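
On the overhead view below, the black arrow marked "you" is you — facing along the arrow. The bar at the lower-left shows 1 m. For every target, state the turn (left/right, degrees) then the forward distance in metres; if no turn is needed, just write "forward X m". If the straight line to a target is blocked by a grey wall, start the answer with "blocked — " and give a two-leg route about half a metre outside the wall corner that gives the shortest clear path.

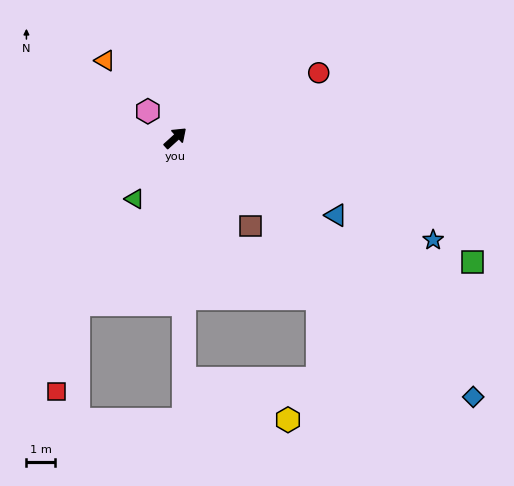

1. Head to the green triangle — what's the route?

turn right 166°, forward 2.5 m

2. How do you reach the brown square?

turn right 92°, forward 4.0 m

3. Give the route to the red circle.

turn right 18°, forward 5.5 m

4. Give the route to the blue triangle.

turn right 68°, forward 6.2 m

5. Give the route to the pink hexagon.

turn left 94°, forward 1.3 m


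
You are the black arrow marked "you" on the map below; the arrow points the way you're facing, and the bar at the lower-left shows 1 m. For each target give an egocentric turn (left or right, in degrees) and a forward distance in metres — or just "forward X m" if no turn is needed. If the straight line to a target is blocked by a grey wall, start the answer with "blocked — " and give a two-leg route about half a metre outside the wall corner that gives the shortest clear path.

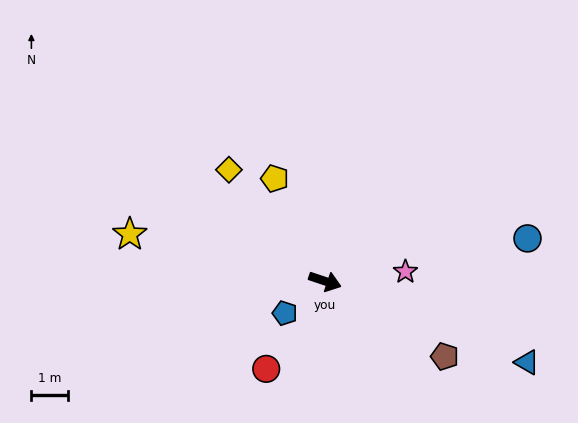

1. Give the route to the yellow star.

turn right 175°, forward 5.5 m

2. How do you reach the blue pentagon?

turn right 123°, forward 1.4 m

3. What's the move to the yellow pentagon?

turn left 135°, forward 3.2 m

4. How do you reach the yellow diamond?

turn left 149°, forward 4.1 m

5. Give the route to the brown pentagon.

turn right 14°, forward 3.9 m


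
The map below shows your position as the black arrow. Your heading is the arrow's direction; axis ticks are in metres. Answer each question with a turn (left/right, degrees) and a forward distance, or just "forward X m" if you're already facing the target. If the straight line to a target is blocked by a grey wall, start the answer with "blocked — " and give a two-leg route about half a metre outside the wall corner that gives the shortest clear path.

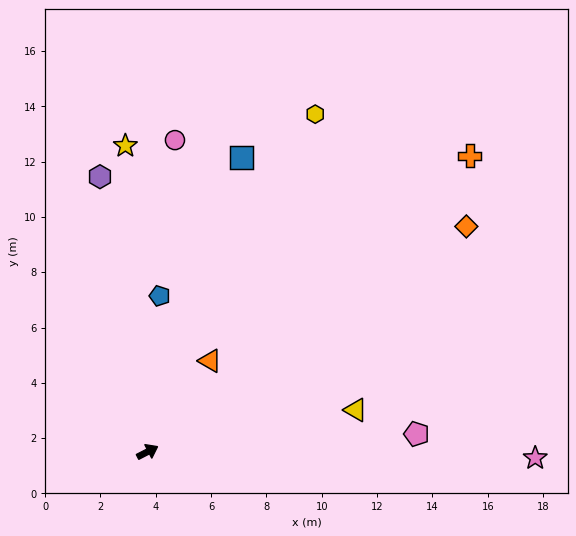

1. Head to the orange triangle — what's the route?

turn left 28°, forward 4.0 m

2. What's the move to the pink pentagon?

turn right 23°, forward 9.7 m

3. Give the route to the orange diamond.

turn left 8°, forward 14.1 m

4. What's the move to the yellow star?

turn left 67°, forward 11.1 m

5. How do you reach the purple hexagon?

turn left 73°, forward 10.1 m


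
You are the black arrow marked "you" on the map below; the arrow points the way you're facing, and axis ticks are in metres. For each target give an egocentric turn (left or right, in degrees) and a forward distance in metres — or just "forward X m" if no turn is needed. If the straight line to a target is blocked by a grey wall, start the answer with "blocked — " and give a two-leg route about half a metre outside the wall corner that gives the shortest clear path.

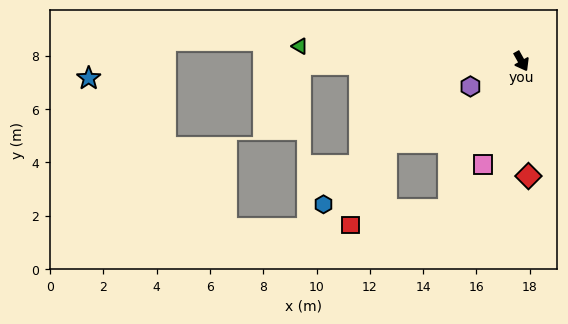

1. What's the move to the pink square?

turn right 50°, forward 4.1 m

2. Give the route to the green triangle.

turn right 123°, forward 8.3 m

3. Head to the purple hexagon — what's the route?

turn right 93°, forward 2.1 m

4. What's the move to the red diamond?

turn right 26°, forward 4.3 m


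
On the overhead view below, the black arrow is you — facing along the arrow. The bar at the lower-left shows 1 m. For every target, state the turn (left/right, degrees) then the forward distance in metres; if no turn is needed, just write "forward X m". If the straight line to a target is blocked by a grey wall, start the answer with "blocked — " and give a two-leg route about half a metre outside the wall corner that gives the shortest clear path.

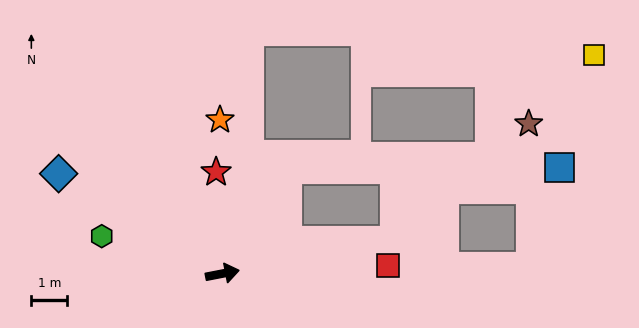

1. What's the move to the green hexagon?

turn left 152°, forward 3.5 m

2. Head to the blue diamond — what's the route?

turn left 138°, forward 5.3 m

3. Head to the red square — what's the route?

turn right 8°, forward 4.6 m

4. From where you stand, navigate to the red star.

turn left 83°, forward 2.8 m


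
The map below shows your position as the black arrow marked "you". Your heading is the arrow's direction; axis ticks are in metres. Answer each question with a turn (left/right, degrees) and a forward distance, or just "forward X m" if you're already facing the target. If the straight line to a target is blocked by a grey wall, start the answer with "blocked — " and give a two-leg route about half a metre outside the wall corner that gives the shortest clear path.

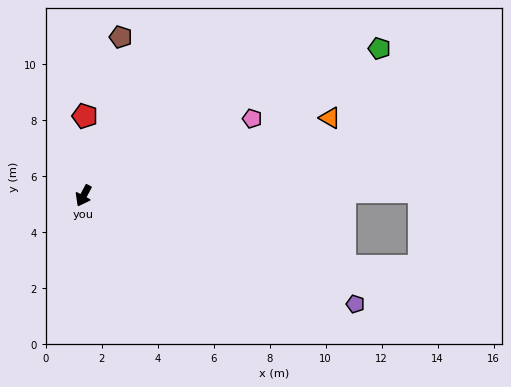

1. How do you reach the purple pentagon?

turn left 96°, forward 10.5 m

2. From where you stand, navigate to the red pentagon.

turn right 153°, forward 2.8 m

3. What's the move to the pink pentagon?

turn left 143°, forward 6.6 m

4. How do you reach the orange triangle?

turn left 136°, forward 9.2 m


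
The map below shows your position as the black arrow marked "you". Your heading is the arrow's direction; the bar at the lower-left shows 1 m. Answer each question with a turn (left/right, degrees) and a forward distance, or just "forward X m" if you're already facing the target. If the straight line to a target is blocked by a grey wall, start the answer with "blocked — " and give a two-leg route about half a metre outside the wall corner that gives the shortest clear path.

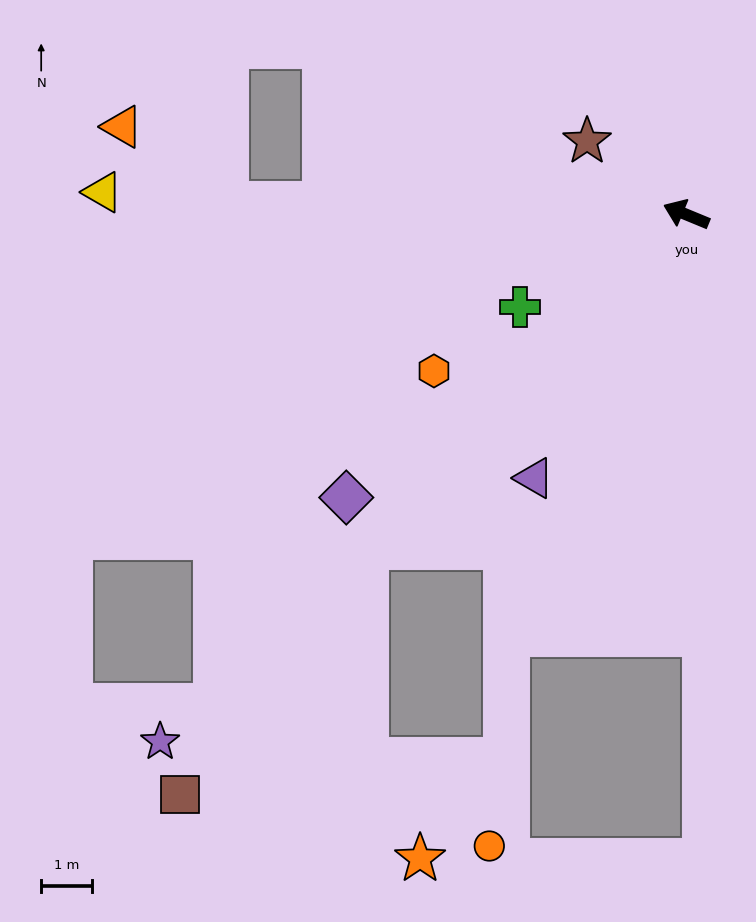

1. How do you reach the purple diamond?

turn left 62°, forward 8.6 m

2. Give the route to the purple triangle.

turn left 82°, forward 5.9 m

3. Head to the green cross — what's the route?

turn left 52°, forward 3.7 m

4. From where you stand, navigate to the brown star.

turn right 14°, forward 2.4 m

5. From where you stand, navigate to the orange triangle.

blocked — turn left 21°, forward 9.0 m, then turn right 35°, forward 2.5 m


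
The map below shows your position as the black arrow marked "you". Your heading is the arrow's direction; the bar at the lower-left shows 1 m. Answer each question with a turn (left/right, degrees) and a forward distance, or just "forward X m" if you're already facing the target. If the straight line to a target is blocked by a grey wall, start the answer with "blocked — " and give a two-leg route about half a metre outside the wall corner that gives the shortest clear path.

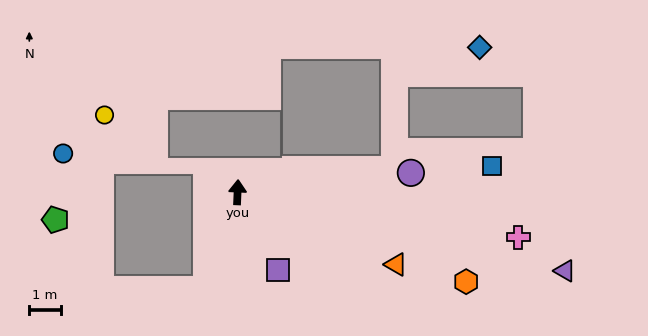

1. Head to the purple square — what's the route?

turn right 150°, forward 2.8 m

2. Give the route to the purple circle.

turn right 81°, forward 5.6 m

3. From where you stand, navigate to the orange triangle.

turn right 112°, forward 5.5 m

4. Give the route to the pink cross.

turn right 97°, forward 9.1 m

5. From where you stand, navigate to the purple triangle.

turn right 101°, forward 10.7 m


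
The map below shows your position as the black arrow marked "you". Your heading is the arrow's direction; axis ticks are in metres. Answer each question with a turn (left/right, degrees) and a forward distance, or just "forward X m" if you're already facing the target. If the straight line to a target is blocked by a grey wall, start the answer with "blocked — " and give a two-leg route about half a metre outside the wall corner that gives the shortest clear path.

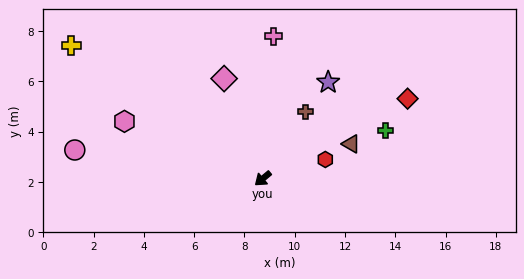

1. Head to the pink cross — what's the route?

turn right 134°, forward 5.7 m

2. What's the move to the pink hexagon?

turn right 62°, forward 6.0 m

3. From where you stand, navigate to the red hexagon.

turn left 157°, forward 2.6 m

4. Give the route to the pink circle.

turn right 49°, forward 7.6 m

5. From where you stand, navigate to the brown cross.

turn right 162°, forward 3.1 m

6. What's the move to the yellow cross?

turn right 75°, forward 9.3 m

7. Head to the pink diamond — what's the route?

turn right 109°, forward 4.3 m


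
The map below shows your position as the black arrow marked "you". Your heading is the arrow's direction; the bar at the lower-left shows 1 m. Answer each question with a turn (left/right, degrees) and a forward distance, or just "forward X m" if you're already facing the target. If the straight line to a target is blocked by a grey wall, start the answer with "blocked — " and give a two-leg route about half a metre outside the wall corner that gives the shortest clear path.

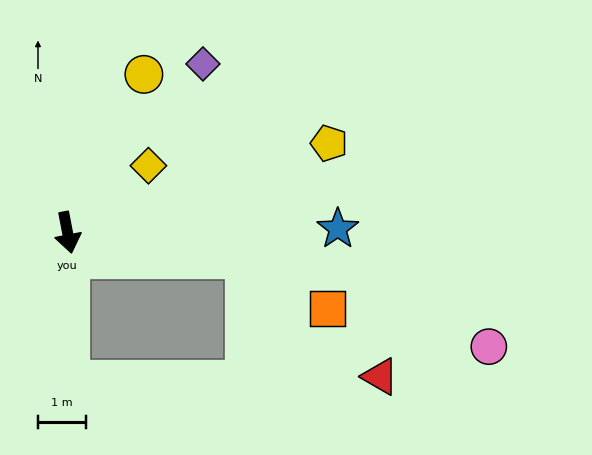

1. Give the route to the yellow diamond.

turn left 119°, forward 2.2 m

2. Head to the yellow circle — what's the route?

turn left 143°, forward 3.6 m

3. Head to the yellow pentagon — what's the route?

turn left 98°, forward 5.7 m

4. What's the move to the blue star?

turn left 80°, forward 5.6 m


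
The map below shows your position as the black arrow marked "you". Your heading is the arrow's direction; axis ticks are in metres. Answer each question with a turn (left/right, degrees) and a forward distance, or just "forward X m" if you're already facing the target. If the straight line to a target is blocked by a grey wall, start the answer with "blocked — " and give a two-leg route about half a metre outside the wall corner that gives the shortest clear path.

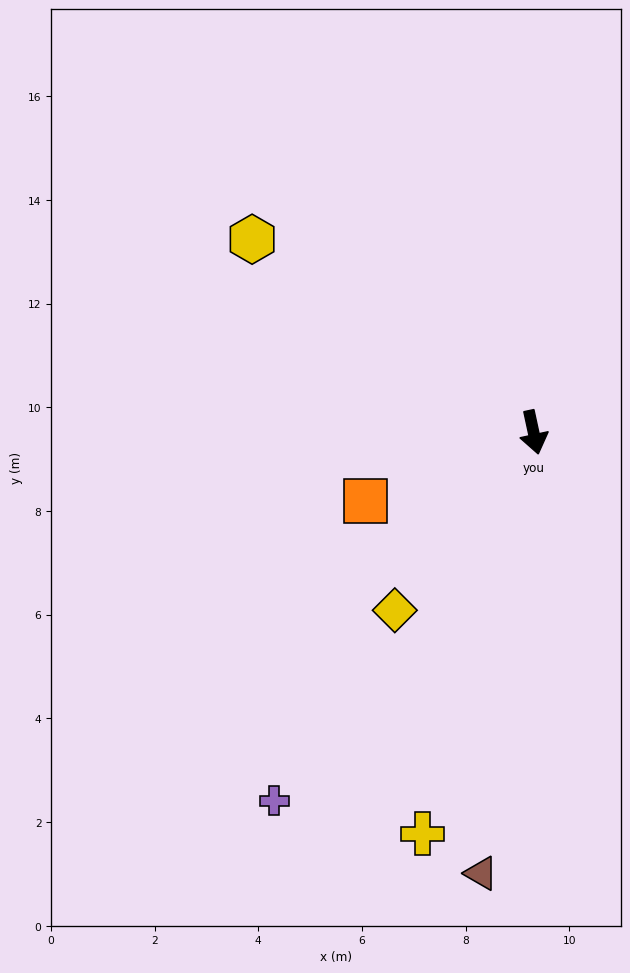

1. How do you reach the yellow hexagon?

turn right 137°, forward 6.6 m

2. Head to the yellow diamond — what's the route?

turn right 50°, forward 4.4 m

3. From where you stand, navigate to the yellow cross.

turn right 28°, forward 8.0 m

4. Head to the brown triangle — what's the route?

turn right 19°, forward 8.6 m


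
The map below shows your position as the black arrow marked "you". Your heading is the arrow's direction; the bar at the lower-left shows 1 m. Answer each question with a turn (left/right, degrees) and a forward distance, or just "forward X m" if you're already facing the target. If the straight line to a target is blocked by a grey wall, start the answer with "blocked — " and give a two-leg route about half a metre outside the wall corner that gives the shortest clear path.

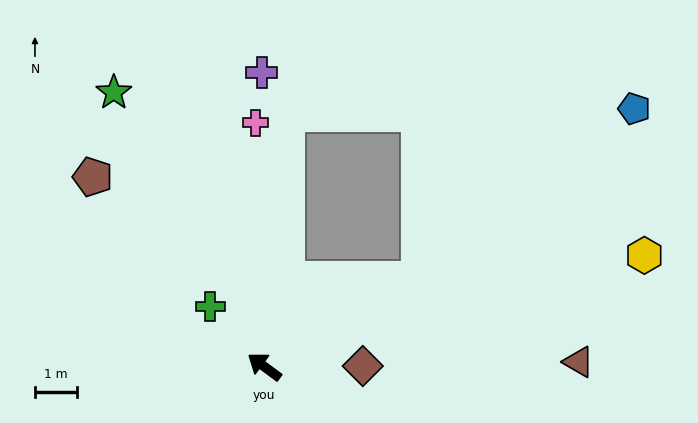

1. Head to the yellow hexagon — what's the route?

turn right 127°, forward 9.4 m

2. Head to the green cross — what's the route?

turn right 12°, forward 1.9 m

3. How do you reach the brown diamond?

turn right 143°, forward 2.3 m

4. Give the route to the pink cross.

turn right 51°, forward 5.8 m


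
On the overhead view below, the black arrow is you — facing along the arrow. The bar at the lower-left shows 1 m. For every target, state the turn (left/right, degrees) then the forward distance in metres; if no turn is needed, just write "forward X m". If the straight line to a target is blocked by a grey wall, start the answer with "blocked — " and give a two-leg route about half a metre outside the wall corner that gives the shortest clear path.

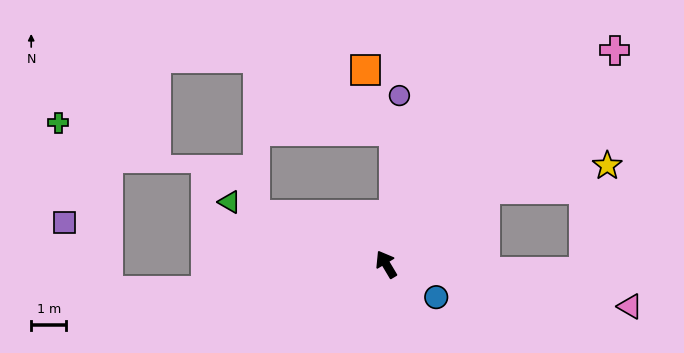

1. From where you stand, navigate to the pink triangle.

turn right 131°, forward 7.0 m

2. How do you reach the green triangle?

turn left 38°, forward 4.8 m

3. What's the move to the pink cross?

turn right 78°, forward 8.9 m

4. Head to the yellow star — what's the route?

blocked — turn right 83°, forward 3.5 m, then turn right 27°, forward 3.5 m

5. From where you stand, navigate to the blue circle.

turn right 154°, forward 1.7 m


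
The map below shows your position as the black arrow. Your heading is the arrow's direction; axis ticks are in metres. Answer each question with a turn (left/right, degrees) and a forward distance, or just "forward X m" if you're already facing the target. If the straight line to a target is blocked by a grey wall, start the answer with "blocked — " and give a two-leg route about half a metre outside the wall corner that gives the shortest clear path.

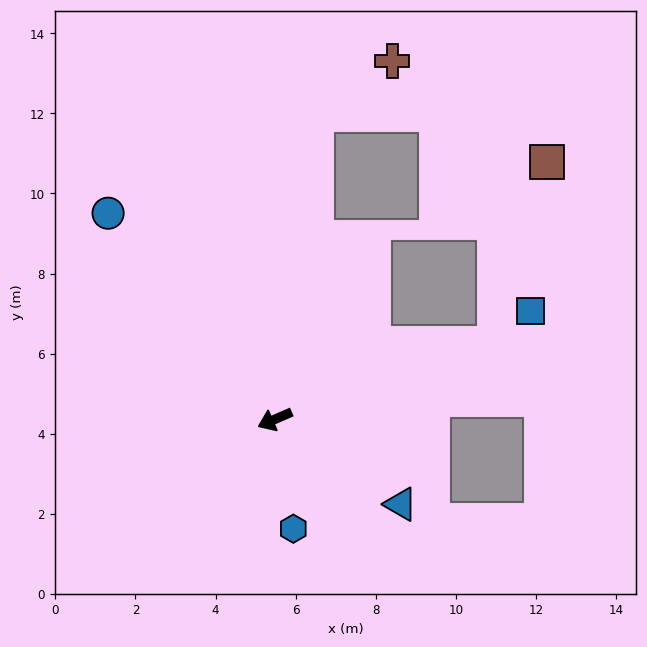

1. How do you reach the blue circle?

turn right 75°, forward 6.6 m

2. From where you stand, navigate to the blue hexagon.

turn left 76°, forward 2.8 m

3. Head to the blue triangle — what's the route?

turn left 122°, forward 3.8 m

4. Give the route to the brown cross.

blocked — turn right 121°, forward 7.7 m, then turn right 47°, forward 2.3 m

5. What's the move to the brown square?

blocked — turn left 176°, forward 5.8 m, then turn left 54°, forward 4.7 m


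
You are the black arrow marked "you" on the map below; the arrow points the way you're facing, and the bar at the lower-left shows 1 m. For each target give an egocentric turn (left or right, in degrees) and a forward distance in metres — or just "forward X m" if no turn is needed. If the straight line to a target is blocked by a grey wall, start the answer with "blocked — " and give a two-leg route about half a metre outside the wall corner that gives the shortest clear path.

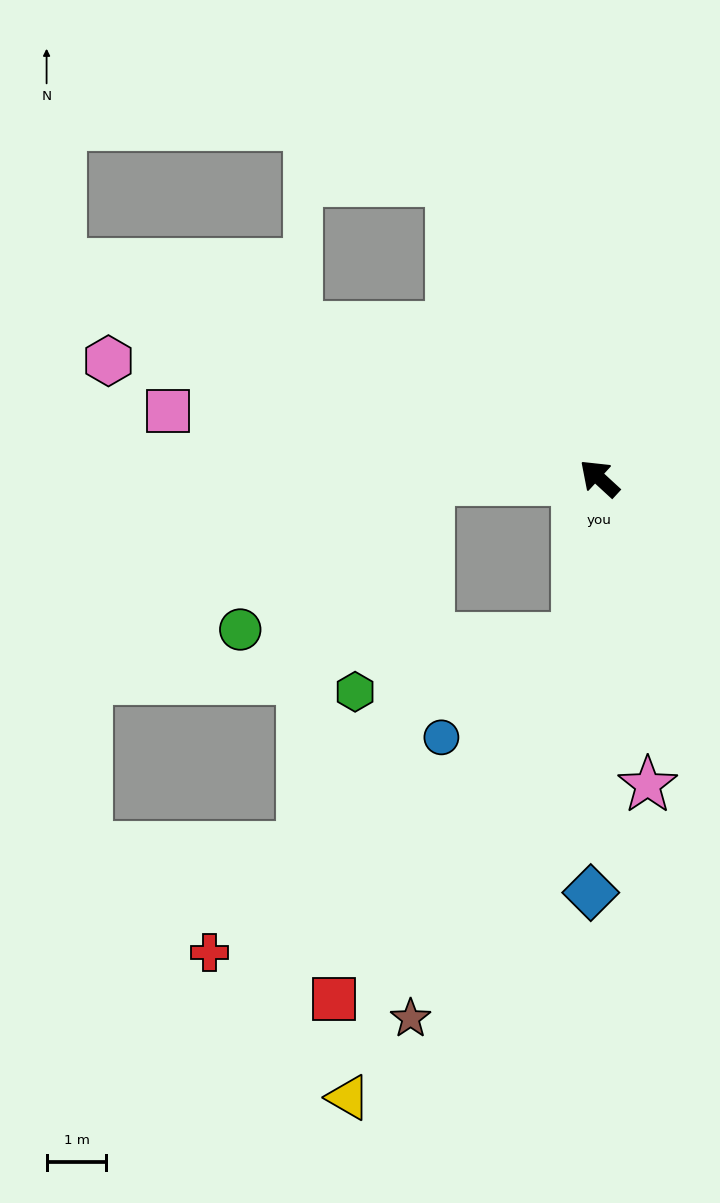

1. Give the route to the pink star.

turn left 142°, forward 5.2 m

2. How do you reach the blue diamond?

turn left 131°, forward 6.9 m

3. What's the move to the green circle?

blocked — turn left 43°, forward 2.8 m, then turn left 38°, forward 4.0 m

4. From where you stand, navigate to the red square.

blocked — turn left 124°, forward 2.7 m, then turn right 25°, forward 7.3 m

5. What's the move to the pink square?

turn left 34°, forward 7.3 m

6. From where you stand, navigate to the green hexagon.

blocked — turn left 124°, forward 2.7 m, then turn right 68°, forward 3.8 m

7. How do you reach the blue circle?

blocked — turn left 124°, forward 2.7 m, then turn right 45°, forward 2.8 m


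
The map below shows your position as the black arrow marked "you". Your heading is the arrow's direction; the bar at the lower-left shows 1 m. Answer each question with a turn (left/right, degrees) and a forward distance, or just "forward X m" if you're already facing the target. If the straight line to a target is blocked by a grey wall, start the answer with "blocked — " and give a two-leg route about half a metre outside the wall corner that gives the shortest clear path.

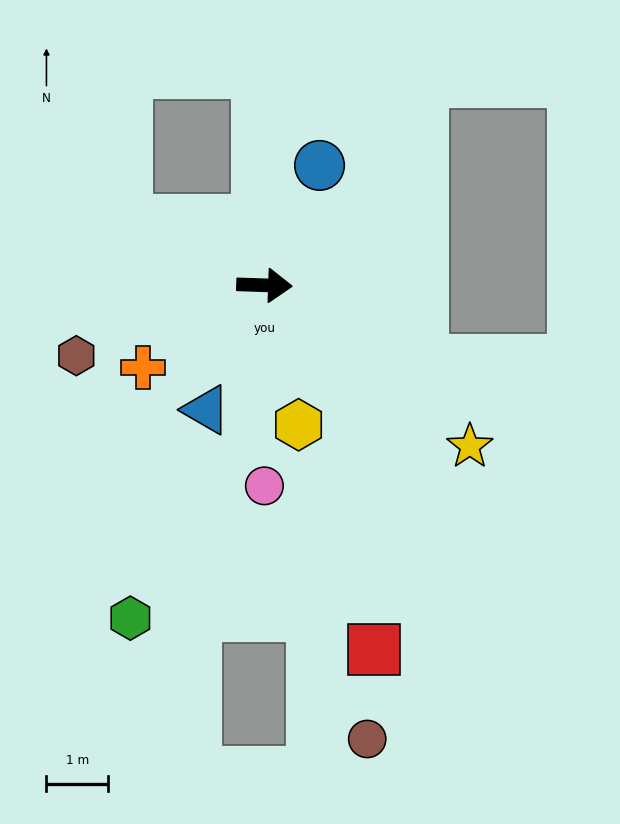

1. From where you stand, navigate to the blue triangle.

turn right 113°, forward 2.2 m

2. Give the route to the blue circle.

turn left 67°, forward 2.1 m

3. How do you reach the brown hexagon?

turn right 158°, forward 3.3 m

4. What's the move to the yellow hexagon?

turn right 74°, forward 2.3 m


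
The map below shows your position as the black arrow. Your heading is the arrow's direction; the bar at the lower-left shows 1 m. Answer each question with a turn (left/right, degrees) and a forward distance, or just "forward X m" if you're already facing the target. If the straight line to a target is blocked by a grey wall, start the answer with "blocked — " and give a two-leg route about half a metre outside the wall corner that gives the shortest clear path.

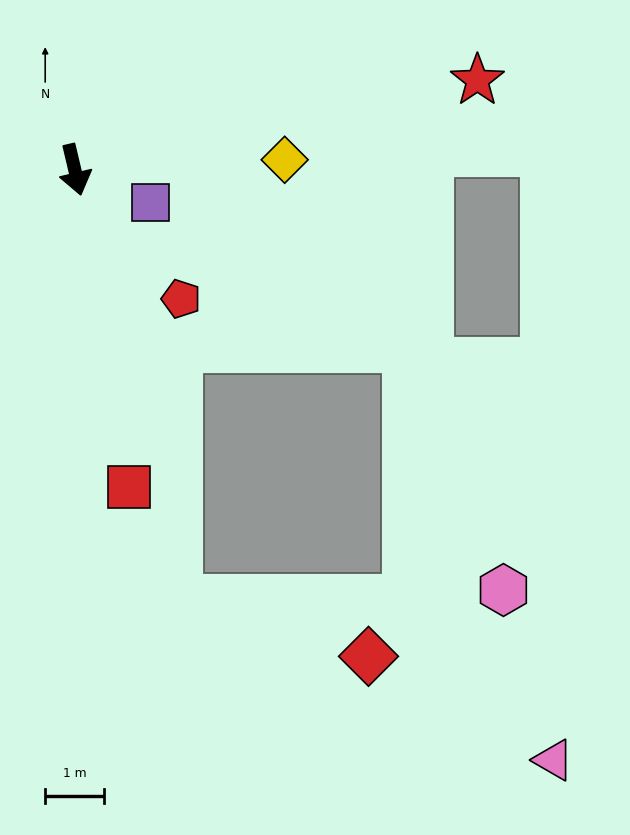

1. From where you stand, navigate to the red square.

turn right 4°, forward 5.5 m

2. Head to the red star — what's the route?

turn left 89°, forward 7.0 m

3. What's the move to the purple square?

turn left 53°, forward 1.4 m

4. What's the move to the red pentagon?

turn left 26°, forward 2.8 m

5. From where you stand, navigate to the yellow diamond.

turn left 79°, forward 3.6 m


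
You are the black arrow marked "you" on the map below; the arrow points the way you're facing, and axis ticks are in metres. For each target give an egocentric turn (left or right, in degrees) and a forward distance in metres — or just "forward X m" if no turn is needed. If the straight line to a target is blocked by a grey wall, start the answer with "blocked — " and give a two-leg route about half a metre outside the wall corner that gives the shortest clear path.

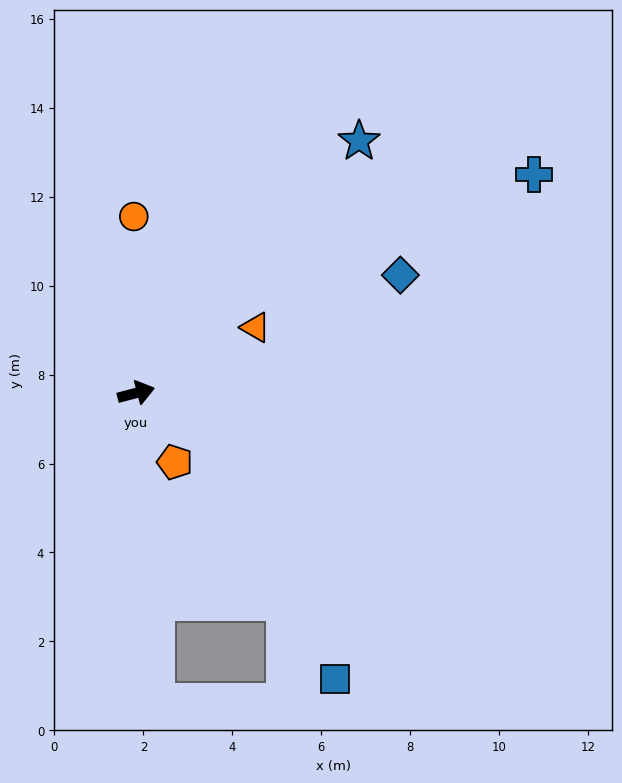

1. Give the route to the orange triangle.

turn left 14°, forward 3.1 m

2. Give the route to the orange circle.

turn left 76°, forward 4.0 m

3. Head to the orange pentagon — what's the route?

turn right 76°, forward 1.8 m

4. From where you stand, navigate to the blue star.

turn left 34°, forward 7.6 m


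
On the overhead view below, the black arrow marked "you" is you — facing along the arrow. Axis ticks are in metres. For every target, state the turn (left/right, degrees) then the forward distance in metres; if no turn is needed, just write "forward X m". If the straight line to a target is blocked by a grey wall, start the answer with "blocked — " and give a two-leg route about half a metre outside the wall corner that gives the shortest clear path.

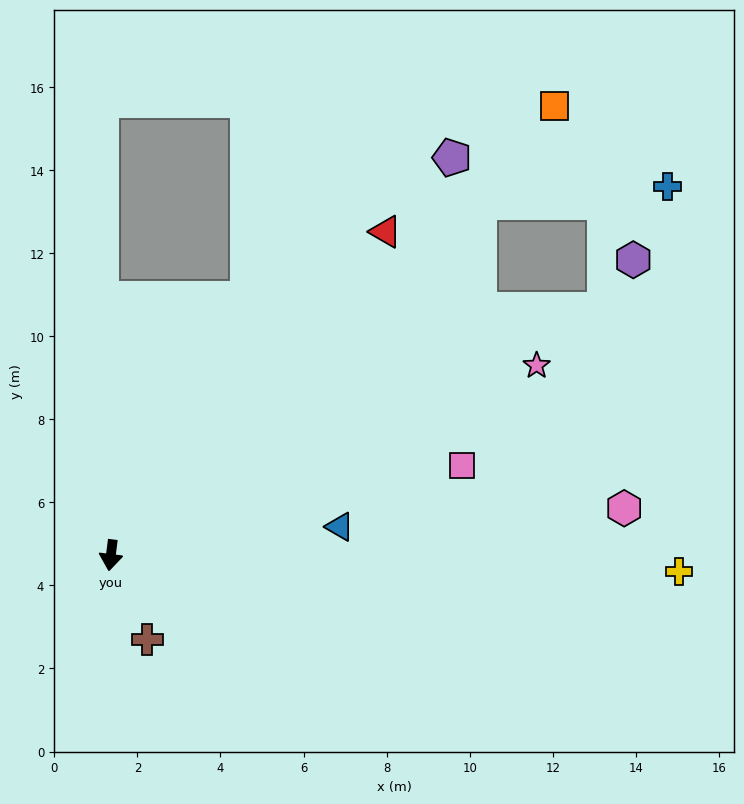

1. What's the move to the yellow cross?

turn left 96°, forward 13.7 m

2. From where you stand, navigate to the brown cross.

turn left 31°, forward 2.2 m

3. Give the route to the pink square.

turn left 112°, forward 8.7 m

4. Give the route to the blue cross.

blocked — turn left 141°, forward 12.3 m, then turn right 39°, forward 4.5 m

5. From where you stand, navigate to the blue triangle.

turn left 104°, forward 5.6 m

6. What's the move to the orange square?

turn left 143°, forward 15.2 m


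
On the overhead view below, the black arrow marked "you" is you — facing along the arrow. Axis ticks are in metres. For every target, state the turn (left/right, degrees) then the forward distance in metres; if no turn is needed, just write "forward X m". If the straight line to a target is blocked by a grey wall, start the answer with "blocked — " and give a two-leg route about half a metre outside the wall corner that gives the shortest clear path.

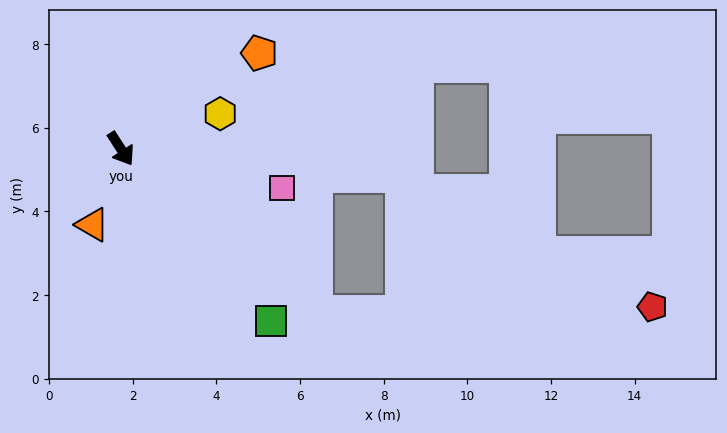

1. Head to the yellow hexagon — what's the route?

turn left 77°, forward 2.5 m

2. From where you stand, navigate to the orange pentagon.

turn left 92°, forward 4.0 m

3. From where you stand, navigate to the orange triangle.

turn right 53°, forward 1.9 m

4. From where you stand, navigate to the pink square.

turn left 44°, forward 4.0 m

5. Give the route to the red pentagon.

blocked — turn left 17°, forward 6.1 m, then turn left 41°, forward 8.1 m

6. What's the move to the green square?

turn left 8°, forward 5.5 m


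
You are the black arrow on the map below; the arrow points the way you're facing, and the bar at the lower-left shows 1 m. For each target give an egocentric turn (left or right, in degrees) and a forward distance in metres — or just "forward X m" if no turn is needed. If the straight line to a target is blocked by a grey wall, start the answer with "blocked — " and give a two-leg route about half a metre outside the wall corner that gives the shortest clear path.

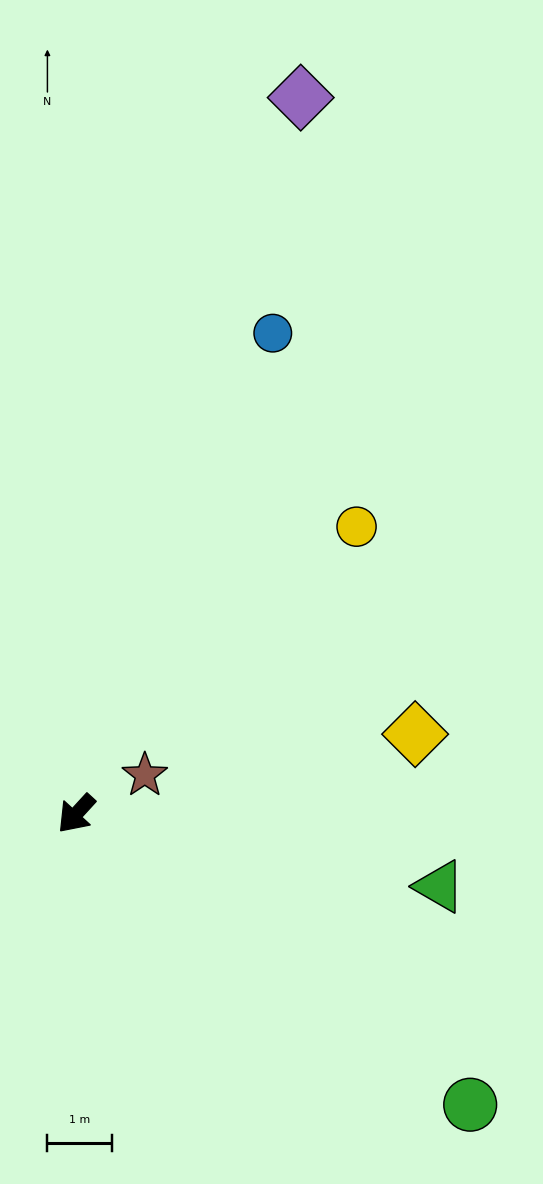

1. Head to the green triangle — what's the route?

turn left 121°, forward 5.8 m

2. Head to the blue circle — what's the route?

turn right 160°, forward 8.1 m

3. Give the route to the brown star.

turn left 162°, forward 1.2 m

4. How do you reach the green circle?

turn left 96°, forward 7.6 m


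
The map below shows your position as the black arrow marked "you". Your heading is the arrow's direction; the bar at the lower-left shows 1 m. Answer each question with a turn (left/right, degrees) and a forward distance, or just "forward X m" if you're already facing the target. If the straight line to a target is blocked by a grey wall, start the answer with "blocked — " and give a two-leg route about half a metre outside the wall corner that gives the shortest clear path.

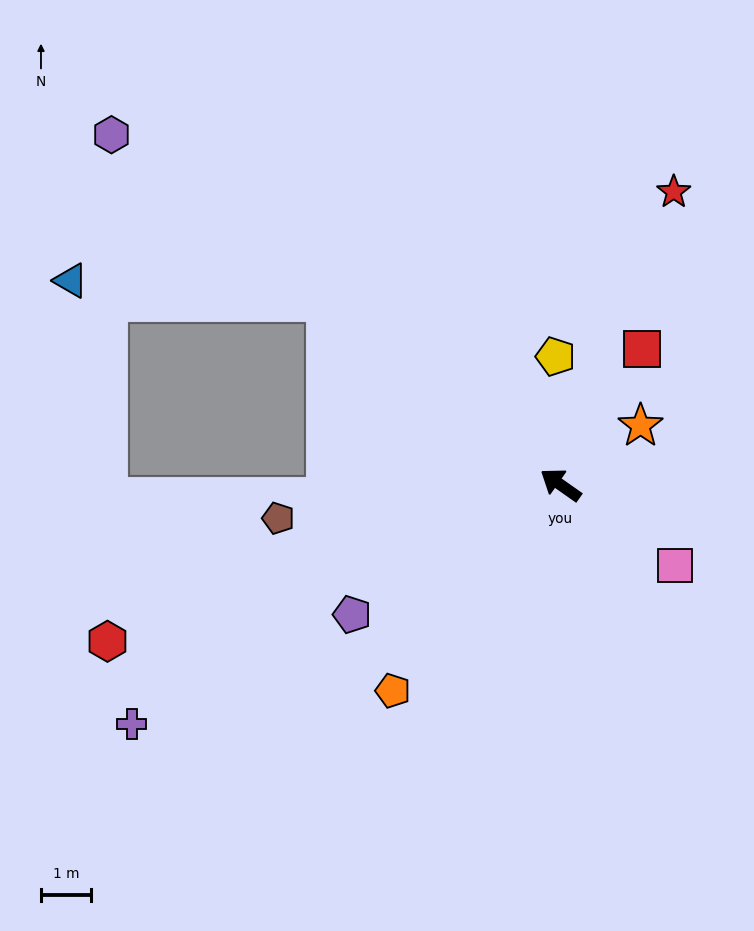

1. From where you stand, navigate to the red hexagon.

turn left 54°, forward 9.6 m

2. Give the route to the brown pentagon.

turn left 42°, forward 5.7 m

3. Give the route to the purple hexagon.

turn right 3°, forward 11.4 m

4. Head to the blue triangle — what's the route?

blocked — turn right 3°, forward 5.9 m, then turn left 34°, forward 5.2 m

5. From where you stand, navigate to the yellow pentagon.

turn right 53°, forward 2.6 m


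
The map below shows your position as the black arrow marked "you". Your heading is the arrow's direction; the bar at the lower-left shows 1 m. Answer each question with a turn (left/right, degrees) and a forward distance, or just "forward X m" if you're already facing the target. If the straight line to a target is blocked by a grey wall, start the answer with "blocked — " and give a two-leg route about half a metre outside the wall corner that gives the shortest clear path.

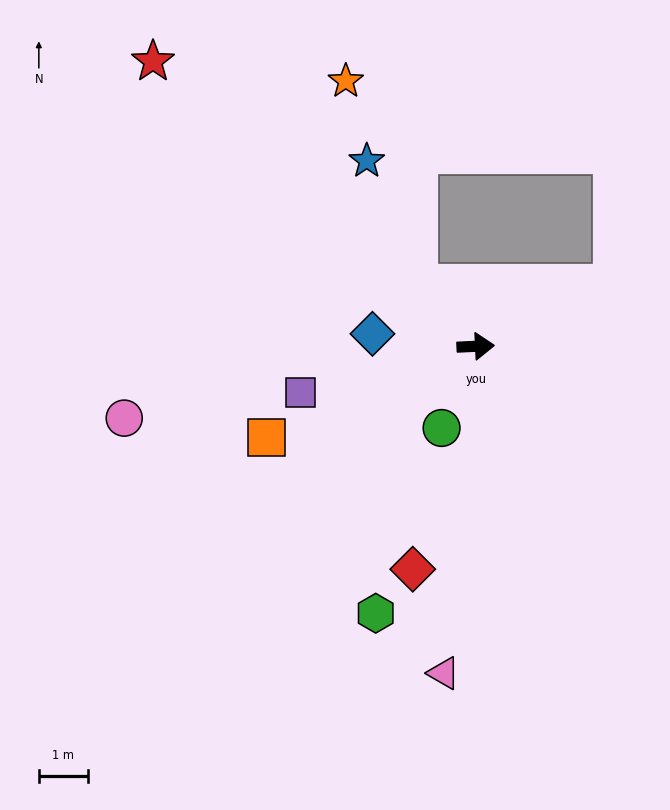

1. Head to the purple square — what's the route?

turn right 168°, forward 3.7 m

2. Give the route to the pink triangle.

turn right 98°, forward 6.7 m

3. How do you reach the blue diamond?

turn left 170°, forward 2.1 m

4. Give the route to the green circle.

turn right 115°, forward 1.8 m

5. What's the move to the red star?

turn left 136°, forward 8.7 m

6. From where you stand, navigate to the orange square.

turn right 159°, forward 4.6 m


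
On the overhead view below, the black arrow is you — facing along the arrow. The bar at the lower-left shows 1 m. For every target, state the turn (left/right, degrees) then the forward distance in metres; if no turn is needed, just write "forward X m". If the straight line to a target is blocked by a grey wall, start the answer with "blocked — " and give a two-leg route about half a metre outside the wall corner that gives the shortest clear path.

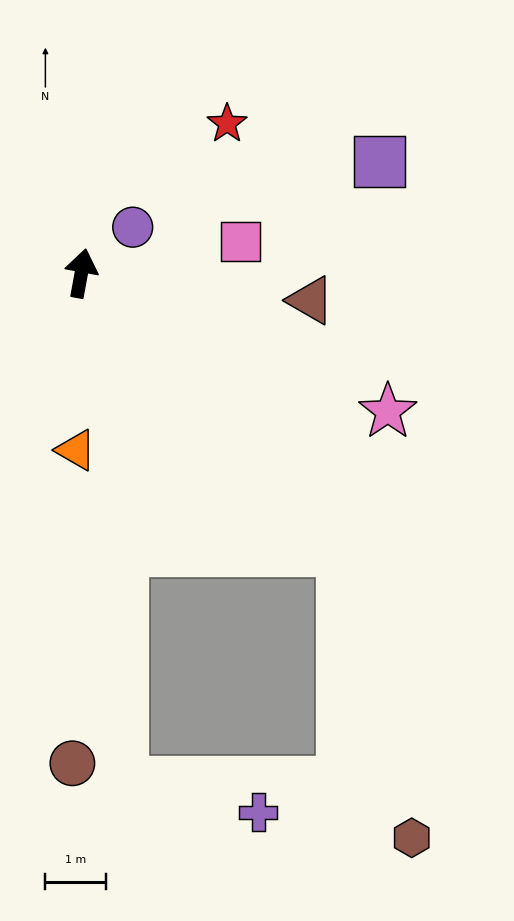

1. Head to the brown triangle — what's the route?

turn right 86°, forward 3.8 m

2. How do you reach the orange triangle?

turn right 171°, forward 2.9 m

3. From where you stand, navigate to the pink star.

turn right 104°, forward 5.5 m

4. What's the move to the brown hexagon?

blocked — turn right 126°, forward 6.2 m, then turn right 30°, forward 4.9 m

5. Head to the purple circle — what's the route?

turn right 38°, forward 1.1 m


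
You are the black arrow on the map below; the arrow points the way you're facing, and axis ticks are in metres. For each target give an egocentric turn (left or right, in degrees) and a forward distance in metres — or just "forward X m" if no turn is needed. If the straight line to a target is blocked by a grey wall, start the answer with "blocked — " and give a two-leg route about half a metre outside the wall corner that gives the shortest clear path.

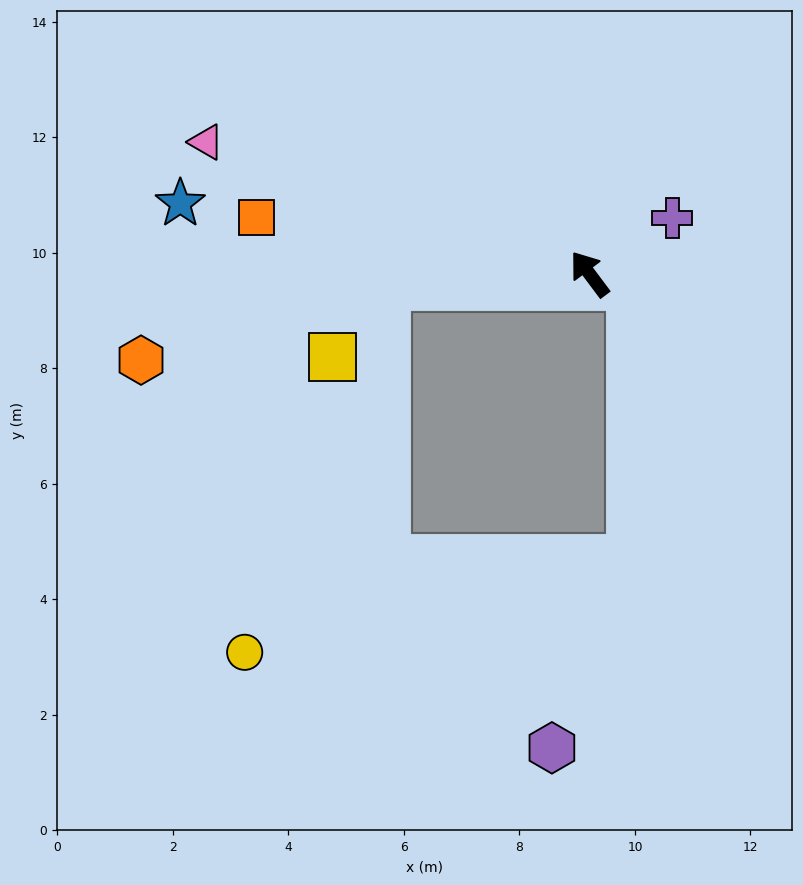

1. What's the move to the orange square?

turn left 43°, forward 5.9 m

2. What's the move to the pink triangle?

turn left 34°, forward 7.0 m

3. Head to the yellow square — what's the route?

blocked — turn left 57°, forward 3.5 m, then turn left 49°, forward 1.5 m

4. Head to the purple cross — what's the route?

turn right 93°, forward 1.7 m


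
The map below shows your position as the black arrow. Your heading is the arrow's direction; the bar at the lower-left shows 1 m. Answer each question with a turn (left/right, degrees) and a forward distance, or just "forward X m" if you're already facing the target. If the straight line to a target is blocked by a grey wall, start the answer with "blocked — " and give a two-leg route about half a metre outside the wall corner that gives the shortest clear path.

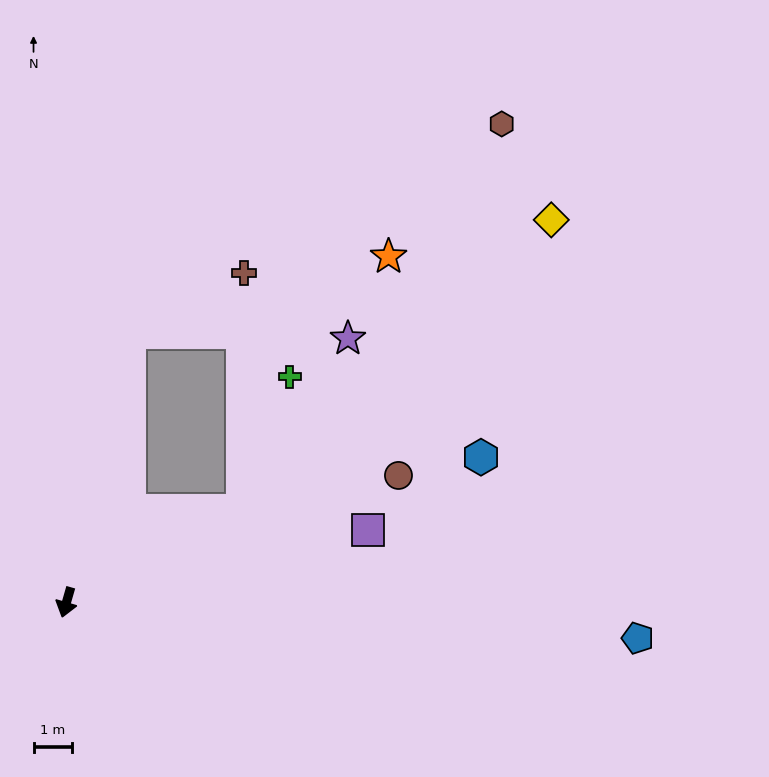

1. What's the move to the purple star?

blocked — turn left 134°, forward 5.2 m, then turn left 31°, forward 5.2 m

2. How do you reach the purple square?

turn left 120°, forward 8.0 m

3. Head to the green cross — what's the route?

blocked — turn left 134°, forward 5.2 m, then turn left 43°, forward 3.7 m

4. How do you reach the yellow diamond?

blocked — turn left 134°, forward 5.2 m, then turn left 15°, forward 11.0 m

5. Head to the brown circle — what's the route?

turn left 127°, forward 9.2 m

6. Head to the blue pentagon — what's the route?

turn left 102°, forward 14.8 m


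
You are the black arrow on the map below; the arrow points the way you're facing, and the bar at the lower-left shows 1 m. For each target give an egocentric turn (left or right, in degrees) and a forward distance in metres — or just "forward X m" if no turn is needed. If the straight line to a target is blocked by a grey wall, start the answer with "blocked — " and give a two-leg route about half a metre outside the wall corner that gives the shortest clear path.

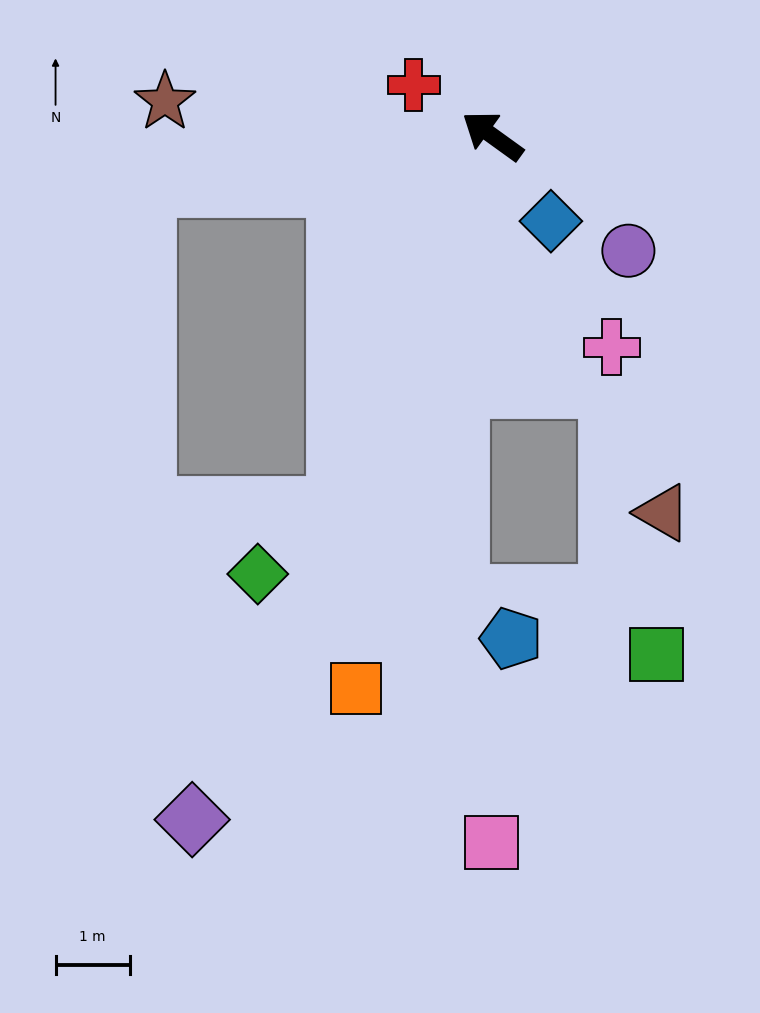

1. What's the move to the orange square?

turn left 112°, forward 7.7 m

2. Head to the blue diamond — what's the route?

turn left 160°, forward 1.4 m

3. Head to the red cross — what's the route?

turn left 3°, forward 1.3 m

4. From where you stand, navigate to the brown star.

turn left 30°, forward 4.4 m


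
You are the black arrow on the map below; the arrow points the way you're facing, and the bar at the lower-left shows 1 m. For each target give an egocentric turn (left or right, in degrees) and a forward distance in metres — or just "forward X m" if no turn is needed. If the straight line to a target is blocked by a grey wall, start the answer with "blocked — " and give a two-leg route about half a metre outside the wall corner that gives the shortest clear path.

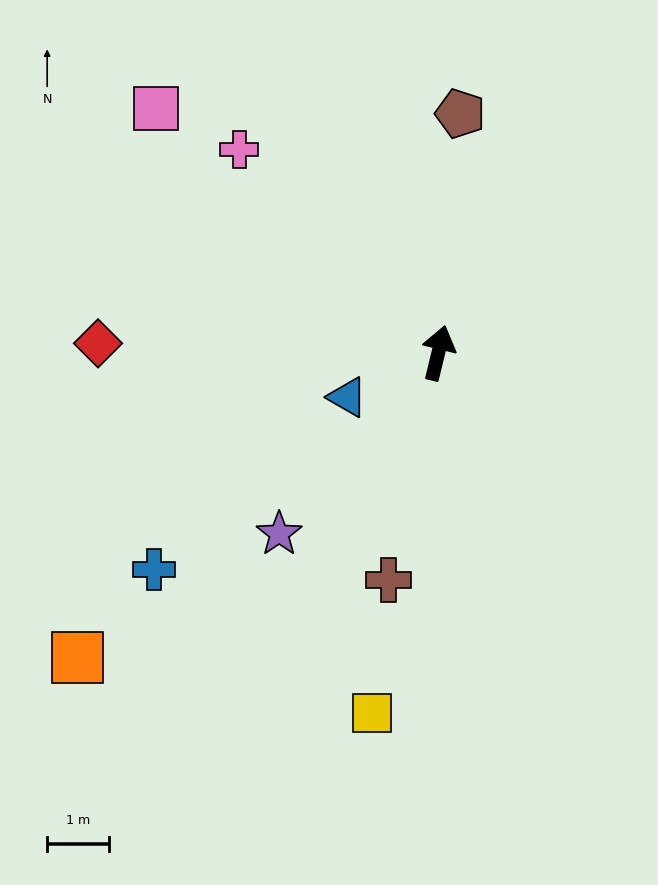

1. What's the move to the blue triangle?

turn left 130°, forward 1.6 m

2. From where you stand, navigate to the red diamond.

turn left 102°, forward 5.5 m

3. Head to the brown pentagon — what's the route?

turn left 8°, forward 3.9 m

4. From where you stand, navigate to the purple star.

turn left 152°, forward 3.9 m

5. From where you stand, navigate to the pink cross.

turn left 58°, forward 4.6 m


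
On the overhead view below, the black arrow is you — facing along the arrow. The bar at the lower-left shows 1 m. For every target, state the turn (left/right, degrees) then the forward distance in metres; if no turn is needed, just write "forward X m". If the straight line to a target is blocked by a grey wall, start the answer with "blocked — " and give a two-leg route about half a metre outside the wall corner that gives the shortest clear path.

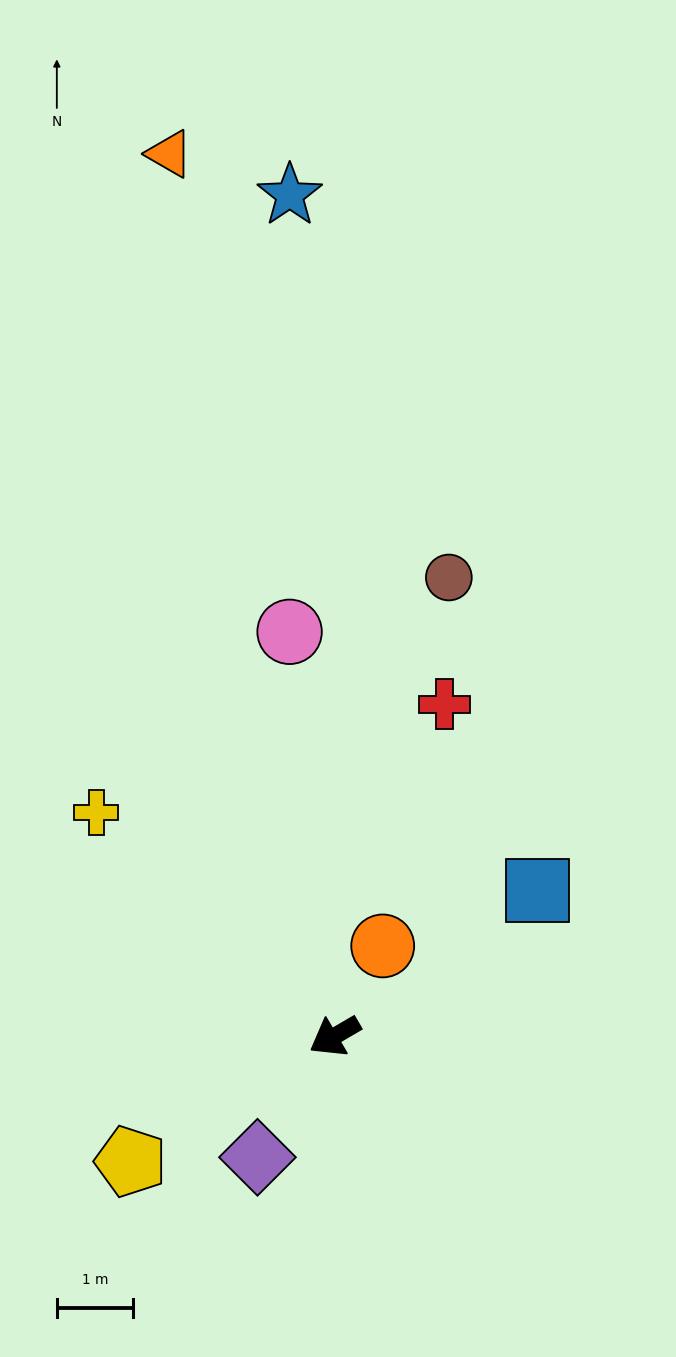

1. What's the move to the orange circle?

turn right 148°, forward 1.3 m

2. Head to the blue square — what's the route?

turn right 175°, forward 3.3 m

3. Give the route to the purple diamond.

turn left 27°, forward 1.9 m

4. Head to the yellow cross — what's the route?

turn right 73°, forward 4.3 m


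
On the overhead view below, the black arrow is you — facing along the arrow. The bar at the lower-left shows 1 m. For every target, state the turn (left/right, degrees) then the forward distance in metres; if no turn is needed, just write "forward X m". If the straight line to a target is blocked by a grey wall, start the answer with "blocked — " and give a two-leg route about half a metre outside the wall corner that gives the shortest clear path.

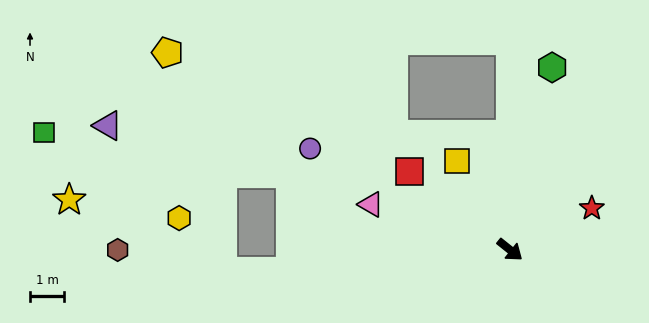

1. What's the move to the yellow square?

turn left 159°, forward 3.0 m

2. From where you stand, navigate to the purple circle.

turn right 168°, forward 6.5 m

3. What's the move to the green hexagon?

turn left 116°, forward 5.5 m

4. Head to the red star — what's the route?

turn left 66°, forward 2.7 m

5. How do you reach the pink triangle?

turn right 159°, forward 4.3 m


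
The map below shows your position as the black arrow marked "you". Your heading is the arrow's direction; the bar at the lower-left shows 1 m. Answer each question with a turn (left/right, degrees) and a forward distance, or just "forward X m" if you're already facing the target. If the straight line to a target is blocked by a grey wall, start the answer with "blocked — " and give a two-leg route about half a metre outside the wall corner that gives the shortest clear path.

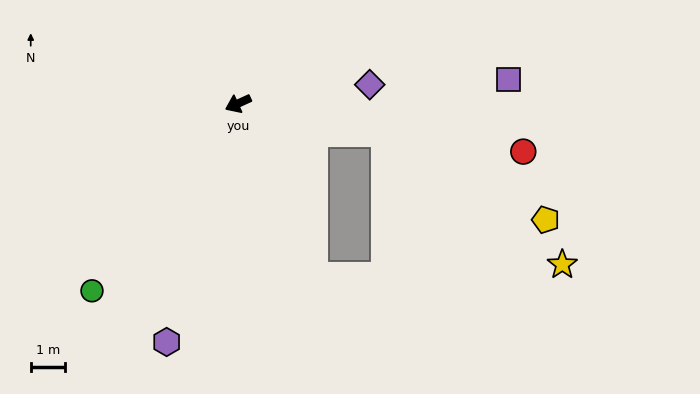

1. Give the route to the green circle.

turn left 27°, forward 6.9 m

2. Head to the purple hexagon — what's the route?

turn left 49°, forward 7.2 m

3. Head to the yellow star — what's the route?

blocked — turn left 144°, forward 4.4 m, then turn right 25°, forward 6.4 m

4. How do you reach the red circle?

turn left 146°, forward 8.4 m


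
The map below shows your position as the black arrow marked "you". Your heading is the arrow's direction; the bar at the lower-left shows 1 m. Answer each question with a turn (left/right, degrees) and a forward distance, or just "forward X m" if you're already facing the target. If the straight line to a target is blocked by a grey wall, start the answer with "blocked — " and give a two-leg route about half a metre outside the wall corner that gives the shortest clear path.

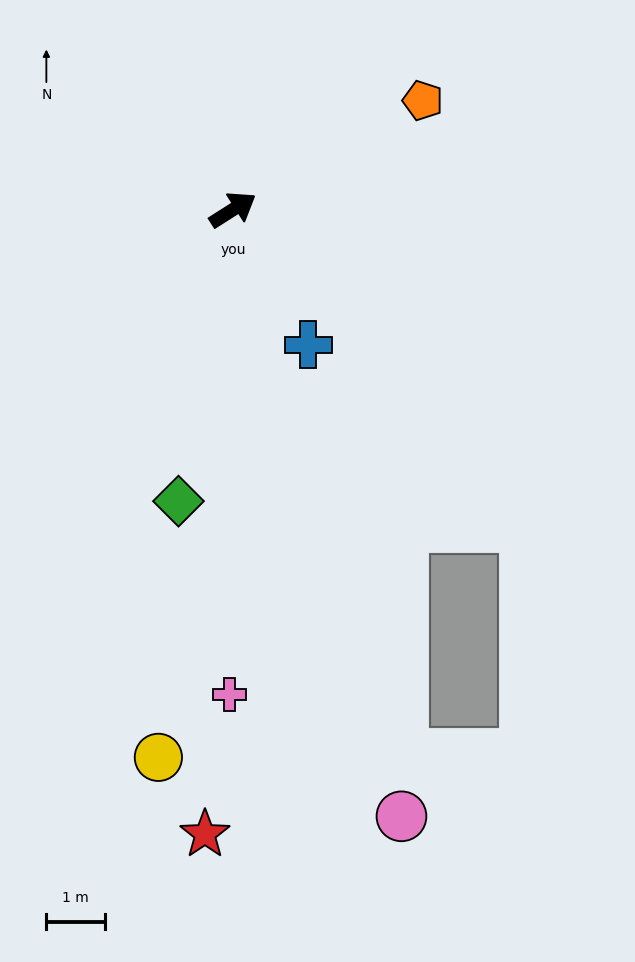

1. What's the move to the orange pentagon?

turn right 3°, forward 3.7 m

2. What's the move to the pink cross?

turn right 123°, forward 8.2 m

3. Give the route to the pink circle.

turn right 107°, forward 10.7 m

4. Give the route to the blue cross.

turn right 93°, forward 2.6 m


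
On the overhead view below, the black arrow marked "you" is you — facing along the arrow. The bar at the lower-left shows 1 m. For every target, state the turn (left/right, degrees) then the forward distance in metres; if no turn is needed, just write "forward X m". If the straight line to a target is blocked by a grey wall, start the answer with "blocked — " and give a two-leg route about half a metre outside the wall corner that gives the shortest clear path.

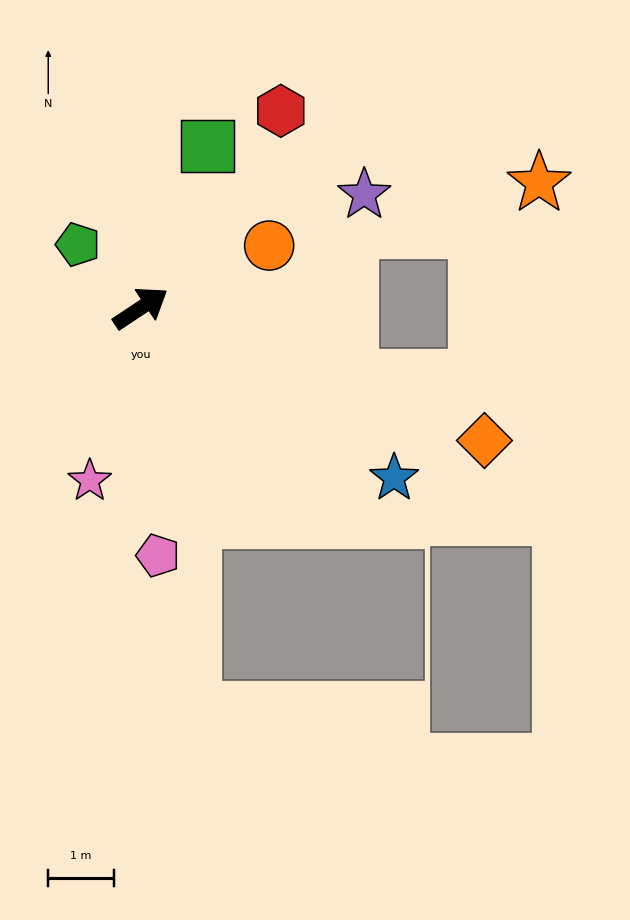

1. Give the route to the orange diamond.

turn right 55°, forward 5.6 m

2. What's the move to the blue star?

turn right 67°, forward 4.7 m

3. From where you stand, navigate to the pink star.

turn right 140°, forward 2.7 m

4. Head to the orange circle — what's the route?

turn right 8°, forward 2.2 m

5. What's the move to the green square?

turn left 34°, forward 2.7 m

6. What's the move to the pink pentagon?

turn right 120°, forward 3.8 m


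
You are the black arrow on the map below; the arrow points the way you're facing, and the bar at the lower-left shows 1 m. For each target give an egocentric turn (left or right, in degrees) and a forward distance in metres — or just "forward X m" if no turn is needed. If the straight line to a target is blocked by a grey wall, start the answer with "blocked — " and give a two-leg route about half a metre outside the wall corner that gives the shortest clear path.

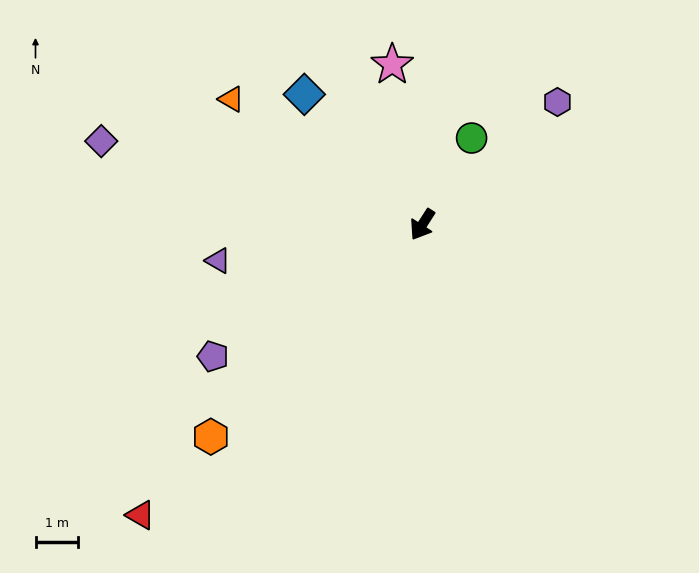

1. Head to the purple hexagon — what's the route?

turn left 165°, forward 4.3 m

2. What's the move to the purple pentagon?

turn right 25°, forward 5.8 m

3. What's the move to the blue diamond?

turn right 105°, forward 4.1 m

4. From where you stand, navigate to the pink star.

turn right 137°, forward 3.8 m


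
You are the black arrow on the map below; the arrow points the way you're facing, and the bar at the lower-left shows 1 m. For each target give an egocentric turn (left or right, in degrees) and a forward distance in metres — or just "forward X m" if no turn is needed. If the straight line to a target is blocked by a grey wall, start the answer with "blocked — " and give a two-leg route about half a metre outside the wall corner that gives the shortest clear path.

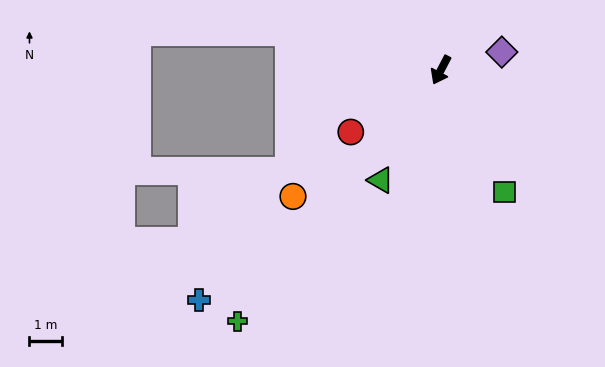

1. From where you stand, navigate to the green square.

turn left 55°, forward 4.2 m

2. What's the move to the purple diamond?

turn left 134°, forward 1.9 m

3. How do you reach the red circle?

turn right 28°, forward 3.3 m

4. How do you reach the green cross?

turn right 12°, forward 9.8 m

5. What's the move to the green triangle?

forward 3.8 m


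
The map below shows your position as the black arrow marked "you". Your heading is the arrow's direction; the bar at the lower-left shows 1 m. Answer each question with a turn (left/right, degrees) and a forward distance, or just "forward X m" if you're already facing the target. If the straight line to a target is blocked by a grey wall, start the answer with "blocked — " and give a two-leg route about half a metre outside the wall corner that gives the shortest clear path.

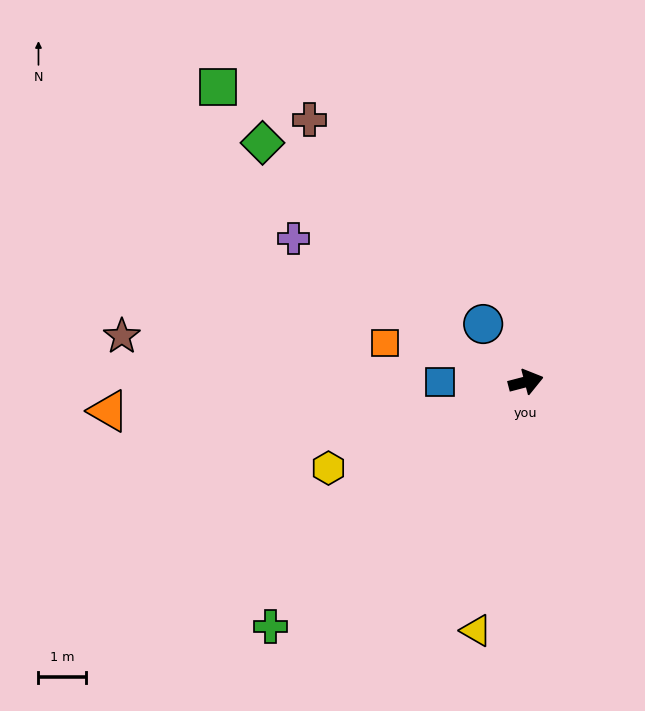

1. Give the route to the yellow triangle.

turn right 116°, forward 5.4 m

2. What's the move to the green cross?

turn right 151°, forward 7.5 m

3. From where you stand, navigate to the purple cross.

turn left 134°, forward 5.8 m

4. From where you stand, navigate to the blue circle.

turn left 112°, forward 1.5 m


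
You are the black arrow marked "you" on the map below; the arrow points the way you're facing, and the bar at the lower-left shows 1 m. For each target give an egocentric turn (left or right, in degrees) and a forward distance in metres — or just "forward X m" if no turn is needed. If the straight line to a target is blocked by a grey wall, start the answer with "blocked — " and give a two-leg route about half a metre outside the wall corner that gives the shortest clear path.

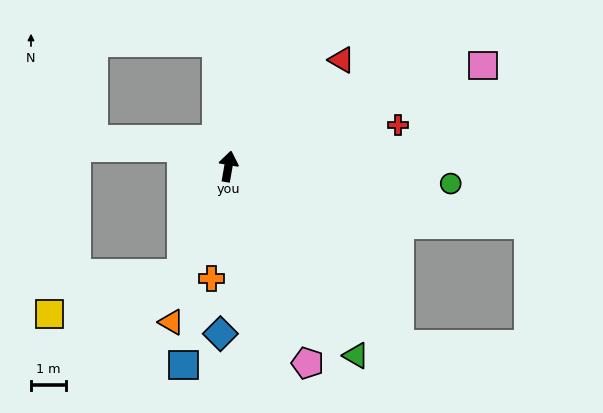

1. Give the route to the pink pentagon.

turn right 148°, forward 6.1 m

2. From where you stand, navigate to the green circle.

turn right 85°, forward 6.4 m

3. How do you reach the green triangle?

turn right 136°, forward 6.6 m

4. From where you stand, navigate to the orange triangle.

turn left 170°, forward 4.8 m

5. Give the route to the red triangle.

turn right 37°, forward 4.5 m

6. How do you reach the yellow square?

blocked — turn left 166°, forward 3.4 m, then turn right 49°, forward 4.0 m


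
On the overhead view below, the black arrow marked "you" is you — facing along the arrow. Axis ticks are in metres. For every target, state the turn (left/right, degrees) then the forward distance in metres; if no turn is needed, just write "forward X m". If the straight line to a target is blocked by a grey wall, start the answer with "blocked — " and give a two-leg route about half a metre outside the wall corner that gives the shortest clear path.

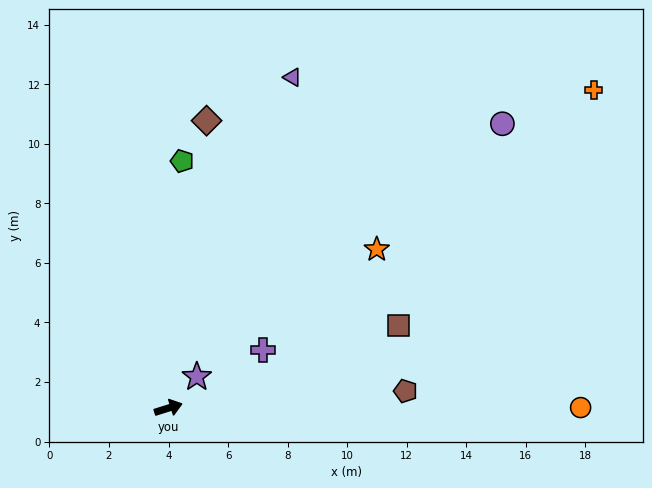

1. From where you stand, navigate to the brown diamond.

turn left 65°, forward 9.7 m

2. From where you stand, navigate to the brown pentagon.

turn right 13°, forward 8.0 m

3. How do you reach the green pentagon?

turn left 69°, forward 8.3 m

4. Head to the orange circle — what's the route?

turn right 17°, forward 13.8 m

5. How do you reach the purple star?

turn left 30°, forward 1.4 m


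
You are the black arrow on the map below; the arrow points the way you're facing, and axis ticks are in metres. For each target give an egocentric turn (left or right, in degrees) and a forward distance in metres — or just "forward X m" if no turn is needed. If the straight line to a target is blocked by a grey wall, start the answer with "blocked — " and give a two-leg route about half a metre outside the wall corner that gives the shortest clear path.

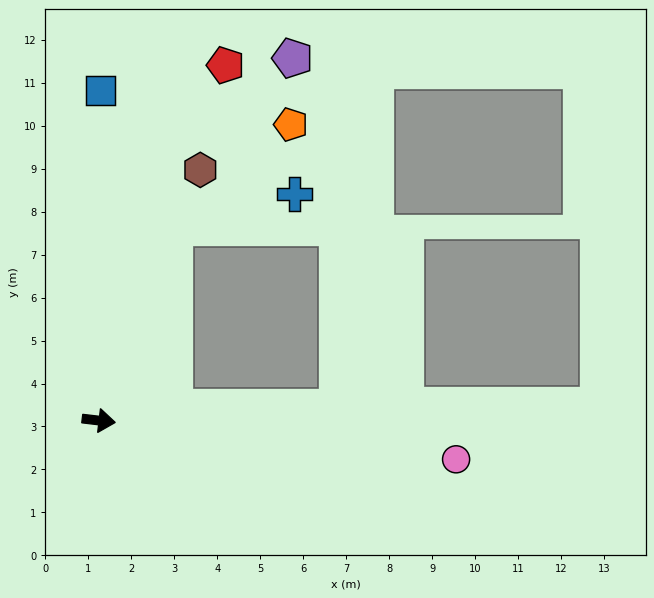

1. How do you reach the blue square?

turn left 96°, forward 7.7 m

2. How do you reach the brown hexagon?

turn left 75°, forward 6.3 m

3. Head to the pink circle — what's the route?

forward 8.4 m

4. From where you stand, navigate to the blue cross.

blocked — turn left 75°, forward 4.8 m, then turn right 53°, forward 2.9 m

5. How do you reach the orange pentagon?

blocked — turn left 75°, forward 4.8 m, then turn right 27°, forward 3.6 m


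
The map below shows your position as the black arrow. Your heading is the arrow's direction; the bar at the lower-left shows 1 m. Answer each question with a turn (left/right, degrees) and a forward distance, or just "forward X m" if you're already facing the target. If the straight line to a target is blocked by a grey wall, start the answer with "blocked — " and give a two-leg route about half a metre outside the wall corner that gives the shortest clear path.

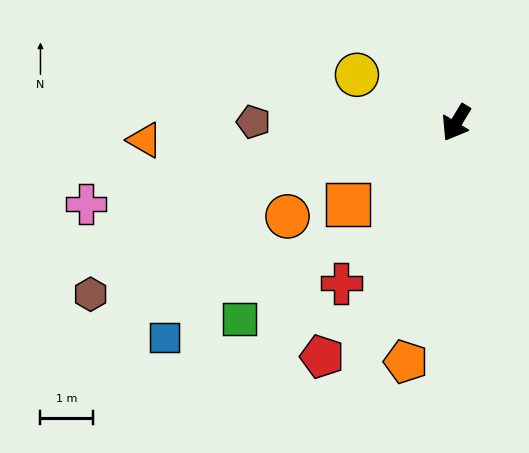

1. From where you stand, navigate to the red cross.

turn right 4°, forward 3.7 m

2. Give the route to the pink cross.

turn right 46°, forward 7.2 m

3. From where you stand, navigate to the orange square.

turn right 22°, forward 2.6 m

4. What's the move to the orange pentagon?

turn left 19°, forward 4.6 m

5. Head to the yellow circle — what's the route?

turn right 85°, forward 2.1 m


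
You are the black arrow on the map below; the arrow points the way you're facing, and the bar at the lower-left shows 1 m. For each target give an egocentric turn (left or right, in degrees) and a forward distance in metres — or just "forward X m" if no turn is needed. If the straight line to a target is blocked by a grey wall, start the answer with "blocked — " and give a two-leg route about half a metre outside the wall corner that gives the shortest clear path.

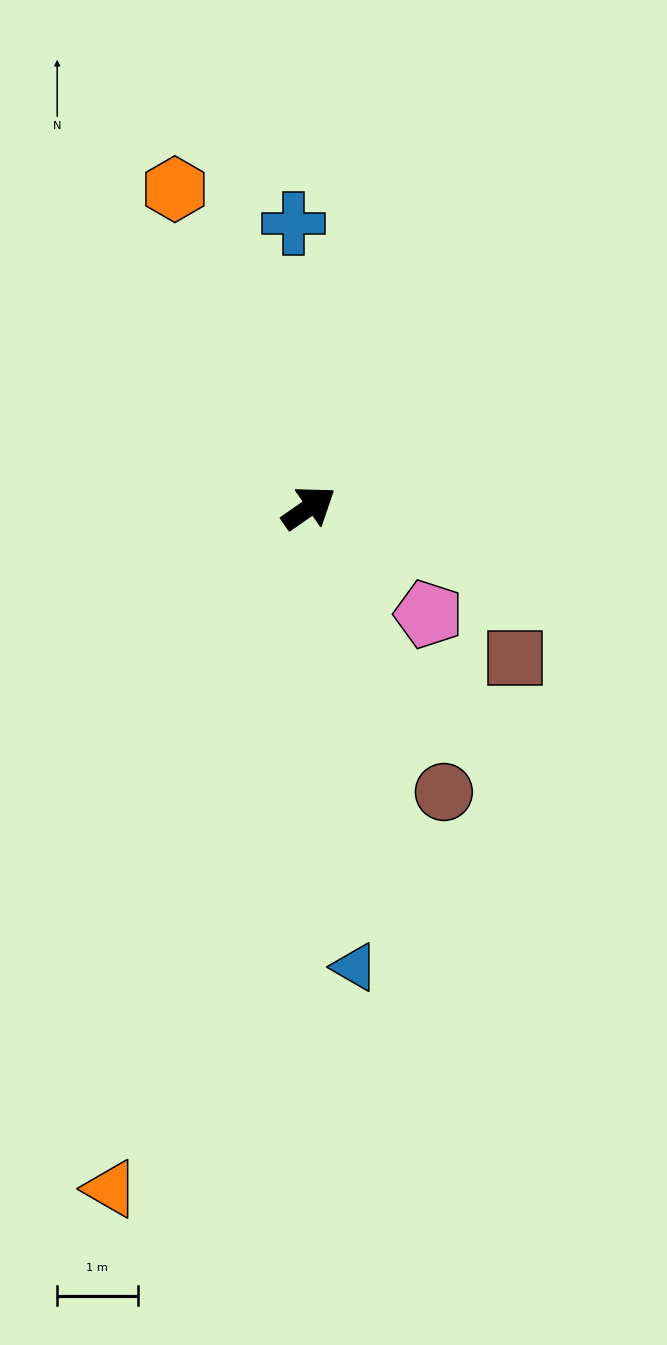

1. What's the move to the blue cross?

turn left 58°, forward 3.5 m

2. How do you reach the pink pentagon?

turn right 77°, forward 2.0 m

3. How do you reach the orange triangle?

turn right 141°, forward 8.8 m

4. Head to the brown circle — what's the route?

turn right 99°, forward 3.9 m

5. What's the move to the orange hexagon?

turn left 78°, forward 4.3 m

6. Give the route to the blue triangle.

turn right 119°, forward 5.8 m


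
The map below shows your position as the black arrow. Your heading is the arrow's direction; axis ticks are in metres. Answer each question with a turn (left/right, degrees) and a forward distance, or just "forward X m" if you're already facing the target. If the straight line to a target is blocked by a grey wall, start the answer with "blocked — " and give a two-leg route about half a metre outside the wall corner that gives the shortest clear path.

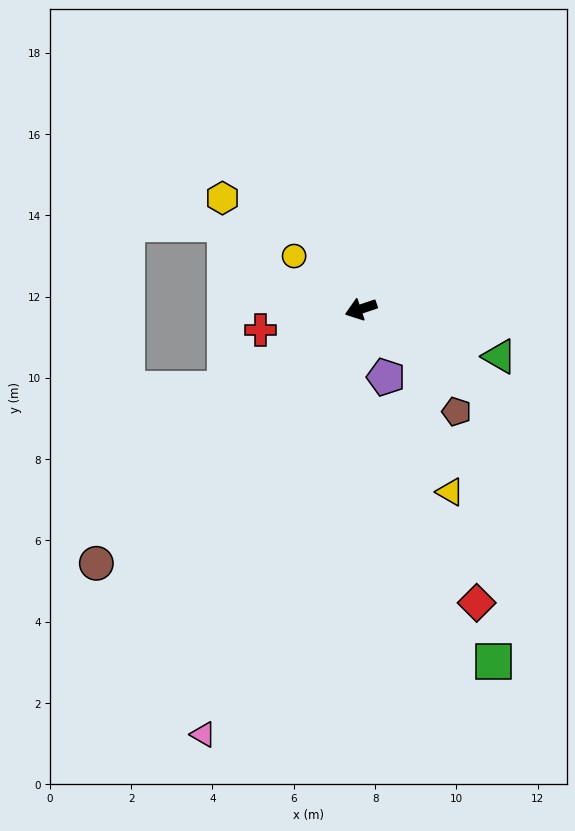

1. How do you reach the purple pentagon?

turn left 92°, forward 1.8 m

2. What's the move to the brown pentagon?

turn left 114°, forward 3.4 m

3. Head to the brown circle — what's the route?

turn left 25°, forward 9.0 m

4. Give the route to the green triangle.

turn left 142°, forward 3.6 m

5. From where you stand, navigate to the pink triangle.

turn left 51°, forward 11.2 m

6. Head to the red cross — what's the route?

turn right 7°, forward 2.5 m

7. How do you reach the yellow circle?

turn right 57°, forward 2.1 m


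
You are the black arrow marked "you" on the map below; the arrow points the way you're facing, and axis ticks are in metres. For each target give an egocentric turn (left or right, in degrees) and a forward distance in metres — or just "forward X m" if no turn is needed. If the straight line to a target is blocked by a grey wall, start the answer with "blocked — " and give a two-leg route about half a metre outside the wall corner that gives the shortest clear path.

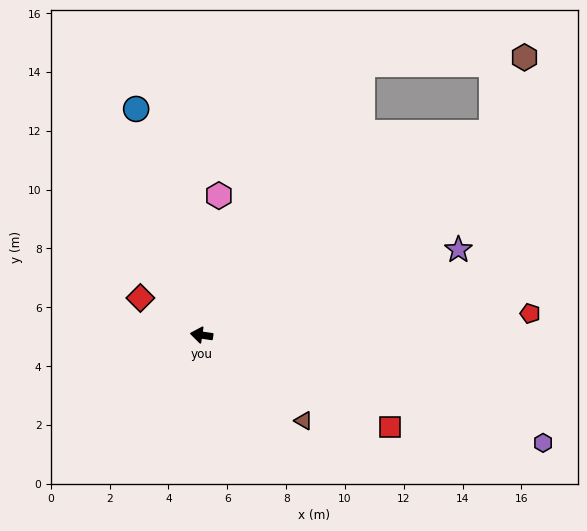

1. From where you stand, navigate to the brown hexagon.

blocked — turn right 137°, forward 12.0 m, then turn left 31°, forward 2.8 m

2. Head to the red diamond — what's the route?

turn right 23°, forward 2.4 m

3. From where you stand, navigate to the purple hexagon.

turn left 171°, forward 12.2 m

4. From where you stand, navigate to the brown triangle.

turn left 148°, forward 4.5 m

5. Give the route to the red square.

turn left 162°, forward 7.1 m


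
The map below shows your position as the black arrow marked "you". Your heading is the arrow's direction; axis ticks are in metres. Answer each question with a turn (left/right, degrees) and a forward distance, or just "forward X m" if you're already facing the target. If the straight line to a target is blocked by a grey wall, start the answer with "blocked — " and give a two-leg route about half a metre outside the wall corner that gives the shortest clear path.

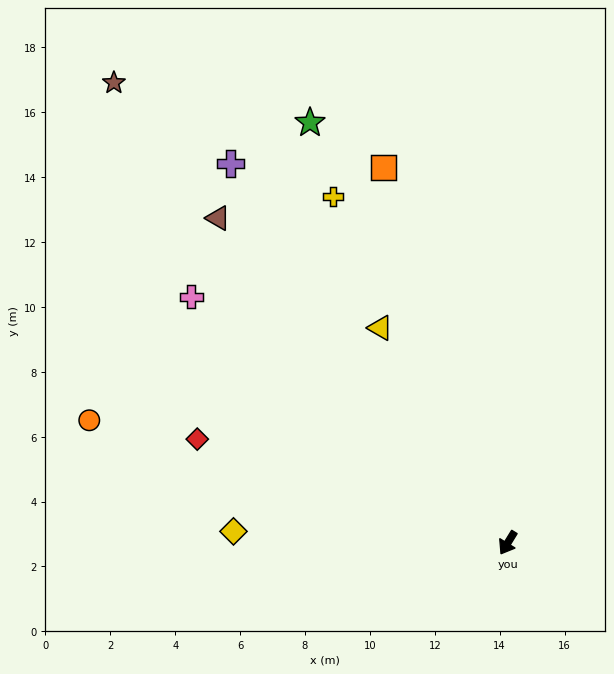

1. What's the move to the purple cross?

turn right 112°, forward 14.5 m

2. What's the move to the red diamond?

turn right 77°, forward 10.1 m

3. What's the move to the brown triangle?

turn right 107°, forward 13.4 m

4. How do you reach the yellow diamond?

turn right 61°, forward 8.5 m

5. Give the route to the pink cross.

turn right 96°, forward 12.4 m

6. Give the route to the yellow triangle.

turn right 118°, forward 7.7 m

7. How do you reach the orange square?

turn right 130°, forward 12.2 m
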